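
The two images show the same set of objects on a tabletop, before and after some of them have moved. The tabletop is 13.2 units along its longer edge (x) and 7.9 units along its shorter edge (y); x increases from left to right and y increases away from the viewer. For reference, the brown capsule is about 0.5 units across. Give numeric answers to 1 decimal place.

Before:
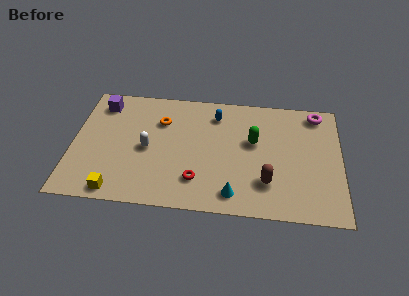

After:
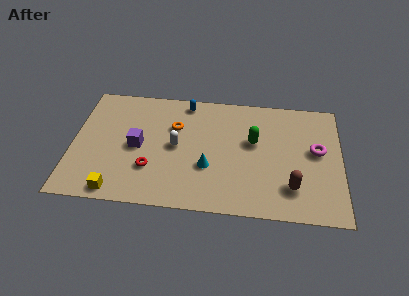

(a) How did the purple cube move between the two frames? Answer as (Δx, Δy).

(1.9, -2.7)

The purple cube was at about (1.3, 6.5) and moved to about (3.2, 3.8).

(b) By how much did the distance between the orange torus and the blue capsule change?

-1.0

Before: roughly 2.8 units apart; after: 1.8. That's 1.0 units closer together.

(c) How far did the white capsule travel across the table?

1.4

The white capsule moved from about (3.7, 3.7) to (5.1, 4.0), a distance of √(1.4² + 0.3²) ≈ 1.4.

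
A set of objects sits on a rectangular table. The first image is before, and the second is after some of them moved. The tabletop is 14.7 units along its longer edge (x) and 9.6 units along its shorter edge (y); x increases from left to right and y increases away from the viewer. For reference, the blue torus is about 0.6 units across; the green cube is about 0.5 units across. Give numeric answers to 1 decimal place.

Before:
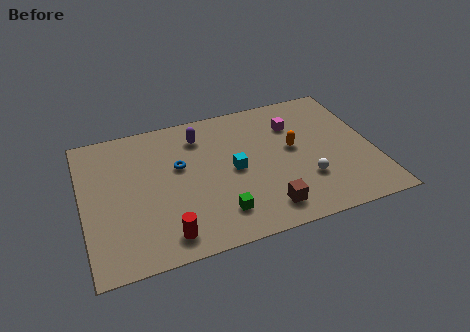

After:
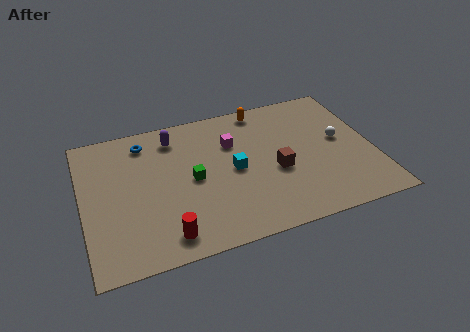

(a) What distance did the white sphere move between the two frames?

3.0

The white sphere moved from about (11.1, 2.9) to (13.1, 5.2), a distance of √(2.0² + 2.3²) ≈ 3.0.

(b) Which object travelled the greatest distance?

the orange capsule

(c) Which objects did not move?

the cyan cube and the red cylinder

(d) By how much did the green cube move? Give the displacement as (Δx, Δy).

(-1.1, 2.7)

The green cube started near (6.6, 2.0) and ended near (5.5, 4.7).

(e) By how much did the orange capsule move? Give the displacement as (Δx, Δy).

(-1.3, 3.3)

From the two frames, the orange capsule sits at roughly (10.7, 5.3) before and (9.4, 8.6) after.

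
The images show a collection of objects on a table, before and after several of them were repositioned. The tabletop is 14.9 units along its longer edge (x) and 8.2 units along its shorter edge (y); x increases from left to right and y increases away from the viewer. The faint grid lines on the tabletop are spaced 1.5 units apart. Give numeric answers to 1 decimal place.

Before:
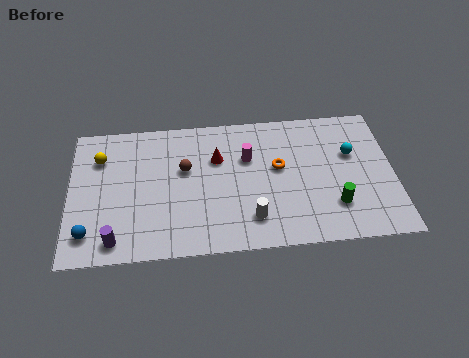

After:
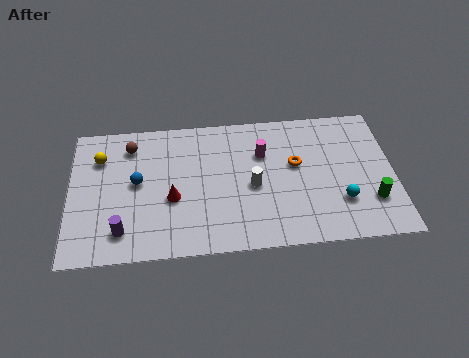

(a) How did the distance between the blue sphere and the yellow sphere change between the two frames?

-2.1

Before: roughly 4.4 units apart; after: 2.3. That's 2.1 units closer together.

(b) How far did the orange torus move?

0.8

The orange torus moved from about (9.6, 4.7) to (10.4, 4.8), a distance of √(0.8² + 0.1²) ≈ 0.8.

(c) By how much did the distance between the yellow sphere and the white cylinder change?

-0.7

They were about 8.1 units apart before and 7.4 after — 0.7 units closer together.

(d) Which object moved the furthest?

the blue sphere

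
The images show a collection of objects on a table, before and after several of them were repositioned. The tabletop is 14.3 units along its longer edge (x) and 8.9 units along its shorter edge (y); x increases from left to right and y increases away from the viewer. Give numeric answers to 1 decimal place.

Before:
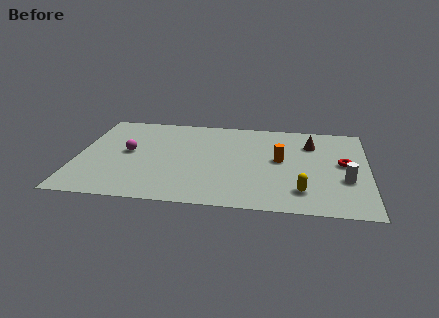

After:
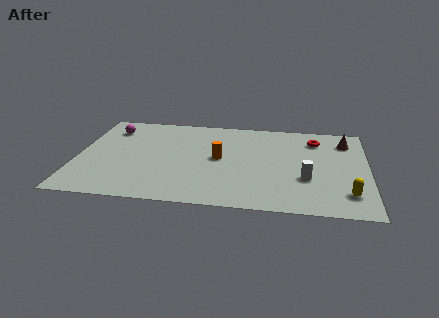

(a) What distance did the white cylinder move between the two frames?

1.9

The white cylinder moved from about (13.2, 3.2) to (11.3, 3.1), a distance of √(1.9² + 0.1²) ≈ 1.9.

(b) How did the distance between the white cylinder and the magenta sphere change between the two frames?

-0.3

They were about 10.8 units apart before and 10.5 after — 0.3 units closer together.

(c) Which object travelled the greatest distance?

the orange cylinder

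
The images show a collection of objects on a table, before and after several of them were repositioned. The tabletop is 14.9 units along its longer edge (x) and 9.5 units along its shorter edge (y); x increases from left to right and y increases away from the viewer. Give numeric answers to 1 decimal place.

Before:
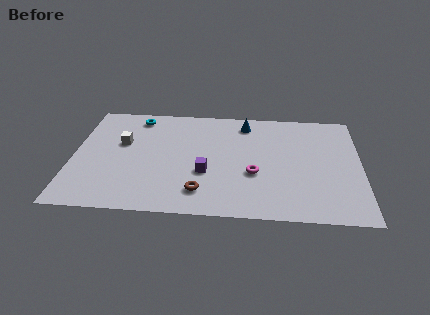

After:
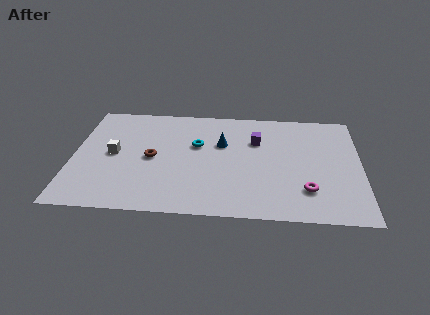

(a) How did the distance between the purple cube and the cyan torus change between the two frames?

-2.8

The distance was about 6.0 in the first image and 3.2 in the second, so they moved 2.8 units closer together.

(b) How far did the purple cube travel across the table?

4.0

The purple cube moved from about (6.9, 3.5) to (9.5, 6.5), a distance of √(2.6² + 3.0²) ≈ 4.0.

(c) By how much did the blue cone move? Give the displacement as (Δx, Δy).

(-1.2, -1.9)

From the two frames, the blue cone sits at roughly (8.9, 8.0) before and (7.7, 6.1) after.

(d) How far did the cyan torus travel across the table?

3.9

The cyan torus moved from about (3.2, 8.2) to (6.4, 5.9), a distance of √(3.2² + 2.3²) ≈ 3.9.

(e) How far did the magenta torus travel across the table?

3.0

The magenta torus was near (9.4, 3.6) before and (12.1, 2.4) after, so it travelled √(2.7² + 1.2²) ≈ 3.0 units.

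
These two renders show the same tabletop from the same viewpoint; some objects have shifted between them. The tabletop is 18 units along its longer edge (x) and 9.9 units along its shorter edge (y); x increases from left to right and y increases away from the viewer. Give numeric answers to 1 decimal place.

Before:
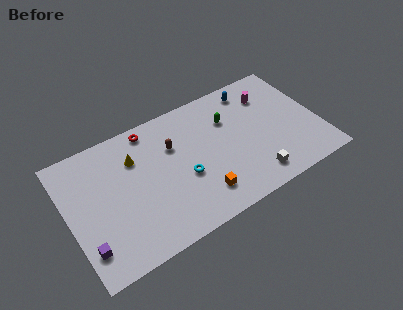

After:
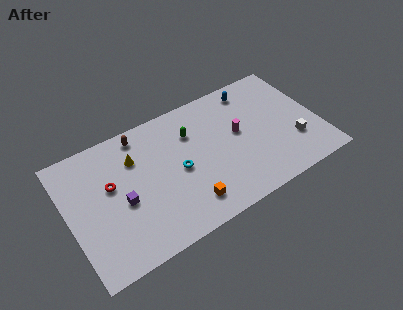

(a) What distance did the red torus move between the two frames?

4.3

From (6.3, 8.8) to (3.1, 5.9), the red torus covered √(3.2² + 2.9²) ≈ 4.3 units.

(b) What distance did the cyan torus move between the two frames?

0.8

The cyan torus moved from about (8.1, 4.0) to (7.8, 4.7), a distance of √(0.3² + 0.7²) ≈ 0.8.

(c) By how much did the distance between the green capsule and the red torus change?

+0.3

Before: roughly 5.8 units apart; after: 6.1. That's 0.3 units further apart.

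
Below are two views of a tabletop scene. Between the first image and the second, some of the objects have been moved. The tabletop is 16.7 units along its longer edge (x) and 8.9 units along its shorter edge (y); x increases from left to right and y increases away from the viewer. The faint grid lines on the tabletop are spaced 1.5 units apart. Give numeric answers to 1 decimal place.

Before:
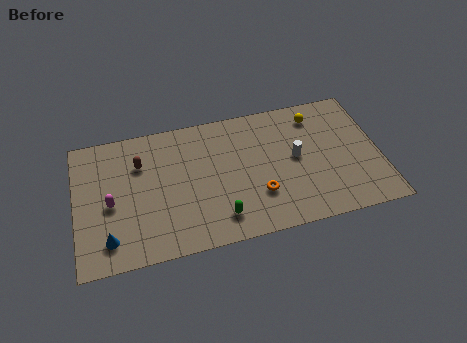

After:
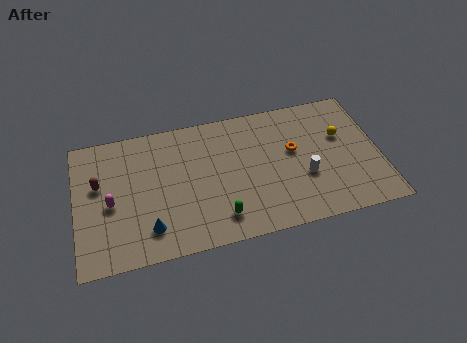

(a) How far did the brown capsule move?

2.5

From (3.6, 6.3) to (1.3, 5.4), the brown capsule covered √(2.3² + 0.9²) ≈ 2.5 units.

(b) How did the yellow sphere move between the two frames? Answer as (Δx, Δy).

(1.3, -1.7)

The yellow sphere started near (13.4, 7.3) and ended near (14.7, 5.6).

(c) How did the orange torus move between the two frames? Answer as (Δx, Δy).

(2.1, 2.5)

The orange torus was at about (9.9, 2.7) and moved to about (12.0, 5.2).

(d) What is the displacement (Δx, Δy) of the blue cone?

(2.2, 0.2)

The blue cone was at about (1.7, 1.7) and moved to about (3.9, 1.9).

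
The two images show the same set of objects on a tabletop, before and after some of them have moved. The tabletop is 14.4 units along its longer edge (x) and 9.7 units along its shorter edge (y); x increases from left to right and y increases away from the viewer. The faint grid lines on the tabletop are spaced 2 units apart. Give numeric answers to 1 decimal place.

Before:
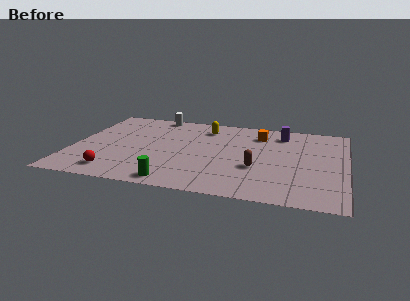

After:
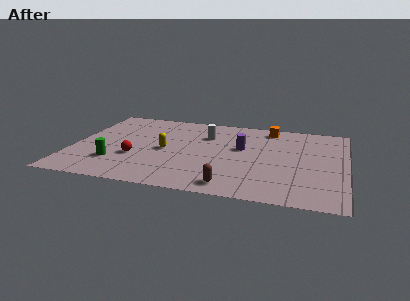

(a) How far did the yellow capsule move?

3.7

The yellow capsule was near (6.8, 7.8) before and (4.9, 4.6) after, so it travelled √(1.9² + 3.2²) ≈ 3.7 units.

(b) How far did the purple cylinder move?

3.0

From (10.9, 7.9) to (8.9, 5.7), the purple cylinder covered √(2.0² + 2.2²) ≈ 3.0 units.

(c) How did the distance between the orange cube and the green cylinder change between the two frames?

+2.1

The distance was about 7.7 in the first image and 9.8 in the second, so they moved 2.1 units further apart.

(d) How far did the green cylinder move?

3.7

From (5.7, 1.0) to (2.4, 2.6), the green cylinder covered √(3.3² + 1.6²) ≈ 3.7 units.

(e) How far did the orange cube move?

1.0

The orange cube was near (9.7, 7.6) before and (10.2, 8.5) after, so it travelled √(0.5² + 0.9²) ≈ 1.0 units.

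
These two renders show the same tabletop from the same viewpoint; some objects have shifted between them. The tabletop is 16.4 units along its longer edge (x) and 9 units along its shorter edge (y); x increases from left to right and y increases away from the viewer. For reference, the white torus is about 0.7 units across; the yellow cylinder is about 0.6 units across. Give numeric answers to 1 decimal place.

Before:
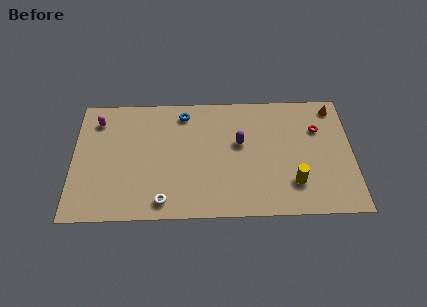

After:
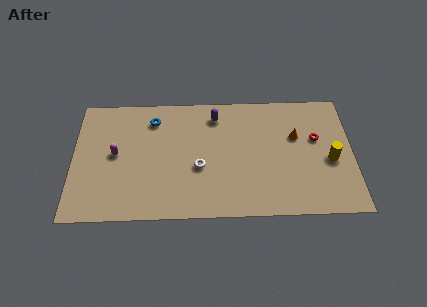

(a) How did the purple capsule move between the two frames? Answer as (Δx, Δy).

(-1.4, 2.1)

The purple capsule started near (9.8, 5.3) and ended near (8.4, 7.4).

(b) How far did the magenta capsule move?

2.7

The magenta capsule was near (1.4, 7.2) before and (2.5, 4.7) after, so it travelled √(1.1² + 2.5²) ≈ 2.7 units.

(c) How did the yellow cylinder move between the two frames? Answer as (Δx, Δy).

(2.2, 1.6)

The yellow cylinder started near (12.9, 2.3) and ended near (15.1, 3.9).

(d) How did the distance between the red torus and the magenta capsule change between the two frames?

-1.2

The distance was about 13.0 in the first image and 11.8 in the second, so they moved 1.2 units closer together.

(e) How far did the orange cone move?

3.1

The orange cone was near (15.4, 7.8) before and (13.1, 5.7) after, so it travelled √(2.3² + 2.1²) ≈ 3.1 units.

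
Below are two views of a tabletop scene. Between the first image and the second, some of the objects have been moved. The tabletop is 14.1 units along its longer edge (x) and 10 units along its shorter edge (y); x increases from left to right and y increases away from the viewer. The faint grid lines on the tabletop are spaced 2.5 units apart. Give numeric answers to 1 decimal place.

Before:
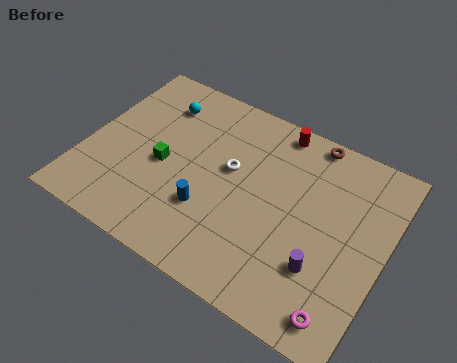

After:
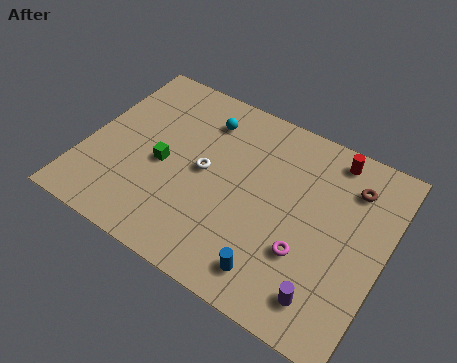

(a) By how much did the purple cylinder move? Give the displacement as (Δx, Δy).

(0.4, -1.3)

The purple cylinder was at about (11.5, 3.0) and moved to about (11.9, 1.7).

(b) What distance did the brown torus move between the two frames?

2.7

From (10.0, 9.2) to (12.2, 7.7), the brown torus covered √(2.2² + 1.5²) ≈ 2.7 units.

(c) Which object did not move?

the green cube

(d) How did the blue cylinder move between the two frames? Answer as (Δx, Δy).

(3.4, -1.6)

The blue cylinder started near (6.1, 3.2) and ended near (9.5, 1.6).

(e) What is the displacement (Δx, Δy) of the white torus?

(-1.1, -0.7)

The white torus was at about (6.7, 5.8) and moved to about (5.6, 5.1).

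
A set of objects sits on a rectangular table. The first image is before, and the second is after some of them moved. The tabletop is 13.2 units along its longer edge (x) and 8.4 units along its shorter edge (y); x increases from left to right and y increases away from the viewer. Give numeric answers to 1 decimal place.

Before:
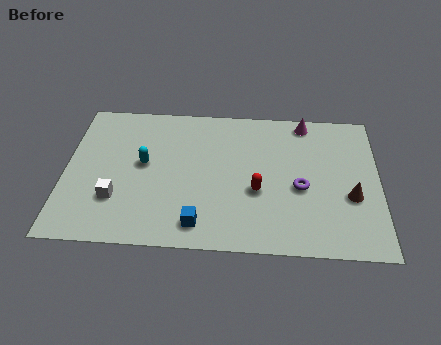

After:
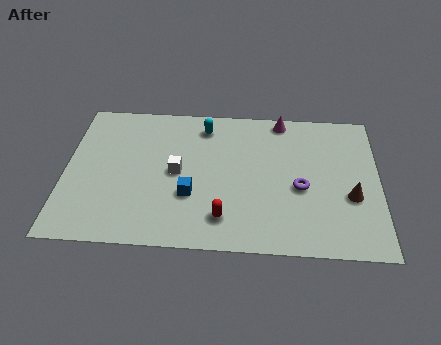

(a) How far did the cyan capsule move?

3.5

The cyan capsule was near (3.3, 4.6) before and (5.8, 7.0) after, so it travelled √(2.5² + 2.4²) ≈ 3.5 units.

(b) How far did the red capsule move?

2.1

The red capsule was near (8.1, 3.3) before and (6.7, 1.7) after, so it travelled √(1.4² + 1.6²) ≈ 2.1 units.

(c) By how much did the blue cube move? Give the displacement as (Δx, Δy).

(-0.4, 1.6)

The blue cube was at about (5.7, 1.3) and moved to about (5.3, 2.9).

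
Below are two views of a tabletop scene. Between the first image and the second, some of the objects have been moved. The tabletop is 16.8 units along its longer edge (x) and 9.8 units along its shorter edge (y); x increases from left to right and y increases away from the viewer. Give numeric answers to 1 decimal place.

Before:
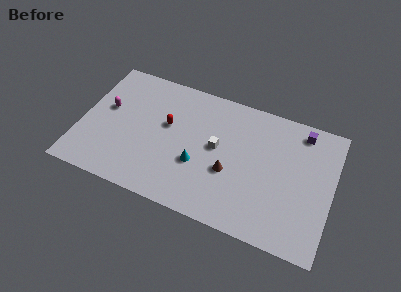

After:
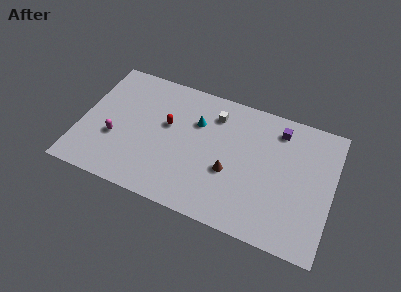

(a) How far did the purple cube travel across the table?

1.6

The purple cube moved from about (14.5, 8.5) to (13.0, 8.1), a distance of √(1.5² + 0.4²) ≈ 1.6.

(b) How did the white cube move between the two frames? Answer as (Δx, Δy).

(-0.4, 2.4)

The white cube was at about (9.1, 5.3) and moved to about (8.7, 7.7).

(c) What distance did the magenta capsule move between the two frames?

2.2

From (1.6, 5.7) to (2.4, 3.6), the magenta capsule covered √(0.8² + 2.1²) ≈ 2.2 units.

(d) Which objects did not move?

the red capsule and the brown cone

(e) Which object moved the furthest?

the cyan cone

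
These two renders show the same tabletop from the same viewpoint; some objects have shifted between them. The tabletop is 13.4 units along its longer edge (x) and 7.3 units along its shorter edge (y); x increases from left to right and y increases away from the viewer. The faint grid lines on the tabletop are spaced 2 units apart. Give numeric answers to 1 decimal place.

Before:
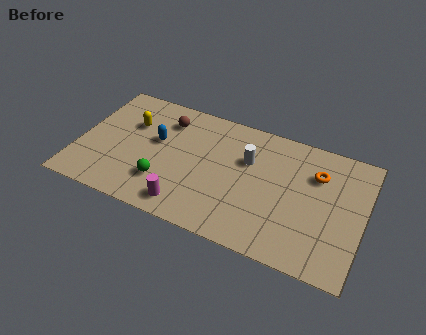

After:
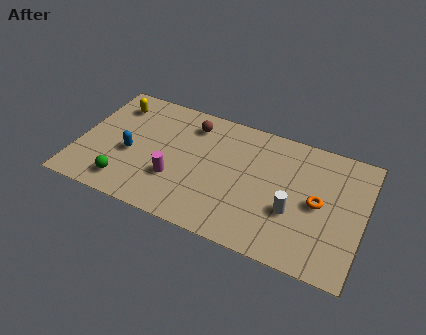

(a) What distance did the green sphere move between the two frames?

1.8

The green sphere was near (4.2, 2.0) before and (2.5, 1.3) after, so it travelled √(1.7² + 0.7²) ≈ 1.8 units.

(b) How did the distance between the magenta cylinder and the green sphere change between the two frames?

+1.0

They were about 1.5 units apart before and 2.5 after — 1.0 units further apart.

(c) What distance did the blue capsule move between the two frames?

1.6

The blue capsule moved from about (3.6, 4.3) to (2.5, 3.1), a distance of √(1.1² + 1.2²) ≈ 1.6.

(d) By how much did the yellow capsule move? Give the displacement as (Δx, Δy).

(-0.9, 0.9)

The yellow capsule was at about (2.3, 4.9) and moved to about (1.4, 5.8).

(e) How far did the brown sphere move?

1.2

The brown sphere moved from about (3.9, 5.7) to (5.1, 5.9), a distance of √(1.2² + 0.2²) ≈ 1.2.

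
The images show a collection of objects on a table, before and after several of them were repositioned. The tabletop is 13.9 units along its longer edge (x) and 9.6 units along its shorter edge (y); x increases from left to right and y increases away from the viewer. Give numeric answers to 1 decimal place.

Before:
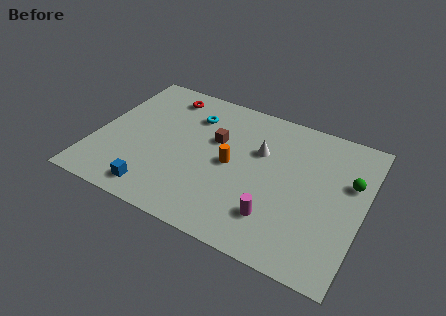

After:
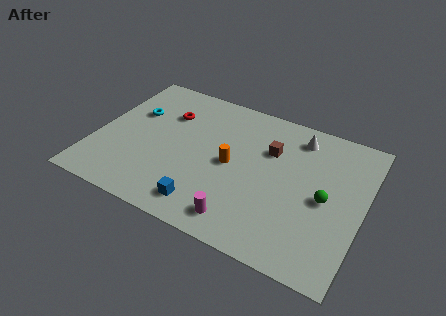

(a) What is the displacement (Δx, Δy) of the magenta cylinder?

(-1.6, -0.9)

The magenta cylinder was at about (9.7, 2.3) and moved to about (8.1, 1.4).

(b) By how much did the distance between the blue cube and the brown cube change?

+0.4

Before: roughly 5.3 units apart; after: 5.7. That's 0.4 units further apart.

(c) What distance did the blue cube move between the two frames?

2.6

The blue cube was near (3.6, 1.3) before and (6.2, 1.5) after, so it travelled √(2.6² + 0.2²) ≈ 2.6 units.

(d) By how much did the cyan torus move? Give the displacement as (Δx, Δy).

(-3.0, -1.0)

The cyan torus was at about (4.7, 7.2) and moved to about (1.7, 6.2).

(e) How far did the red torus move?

1.3

From (3.1, 8.1) to (3.4, 6.8), the red torus covered √(0.3² + 1.3²) ≈ 1.3 units.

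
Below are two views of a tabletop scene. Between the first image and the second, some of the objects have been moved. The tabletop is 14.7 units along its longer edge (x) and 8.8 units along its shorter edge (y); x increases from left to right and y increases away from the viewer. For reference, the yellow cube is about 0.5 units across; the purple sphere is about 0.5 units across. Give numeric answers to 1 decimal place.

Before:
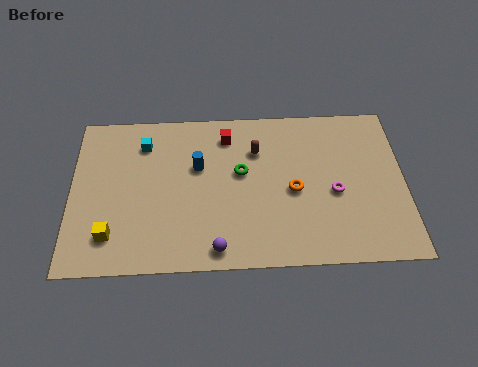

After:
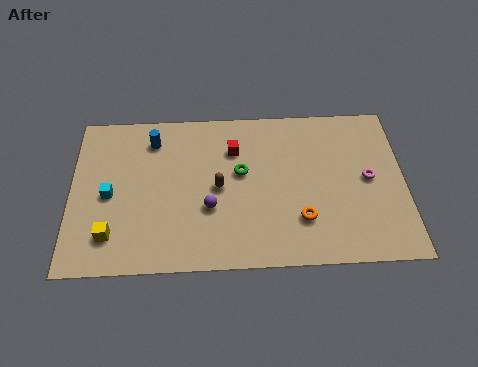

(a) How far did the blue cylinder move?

2.6

The blue cylinder was near (5.6, 5.5) before and (3.6, 7.1) after, so it travelled √(2.0² + 1.6²) ≈ 2.6 units.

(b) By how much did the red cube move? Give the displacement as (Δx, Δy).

(0.3, -0.8)

The red cube started near (6.9, 7.2) and ended near (7.2, 6.4).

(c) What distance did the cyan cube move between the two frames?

3.2

From (3.2, 6.9) to (1.7, 4.1), the cyan cube covered √(1.5² + 2.8²) ≈ 3.2 units.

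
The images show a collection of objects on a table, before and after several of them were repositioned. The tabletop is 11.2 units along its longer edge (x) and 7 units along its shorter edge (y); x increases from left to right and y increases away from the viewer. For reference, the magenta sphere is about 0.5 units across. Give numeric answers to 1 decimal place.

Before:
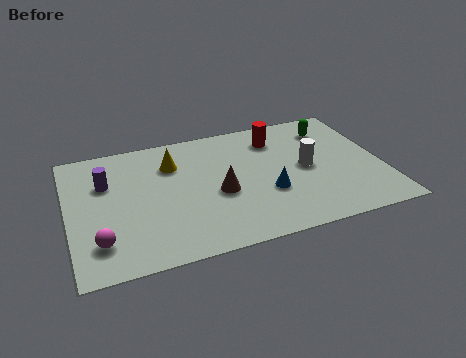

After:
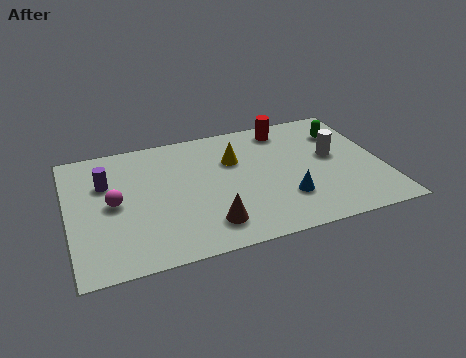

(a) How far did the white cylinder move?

1.1

The white cylinder was near (8.5, 3.5) before and (9.5, 3.9) after, so it travelled √(1.0² + 0.4²) ≈ 1.1 units.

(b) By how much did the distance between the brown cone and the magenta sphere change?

-0.7

Before: roughly 4.5 units apart; after: 3.8. That's 0.7 units closer together.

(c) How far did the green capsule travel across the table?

0.5

The green capsule moved from about (9.6, 5.5) to (10.0, 5.2), a distance of √(0.4² + 0.3²) ≈ 0.5.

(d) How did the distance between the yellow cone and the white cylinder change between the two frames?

-1.4

They were about 5.0 units apart before and 3.6 after — 1.4 units closer together.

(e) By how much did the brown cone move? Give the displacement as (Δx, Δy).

(-0.5, -1.6)

The brown cone started near (5.3, 3.0) and ended near (4.8, 1.4).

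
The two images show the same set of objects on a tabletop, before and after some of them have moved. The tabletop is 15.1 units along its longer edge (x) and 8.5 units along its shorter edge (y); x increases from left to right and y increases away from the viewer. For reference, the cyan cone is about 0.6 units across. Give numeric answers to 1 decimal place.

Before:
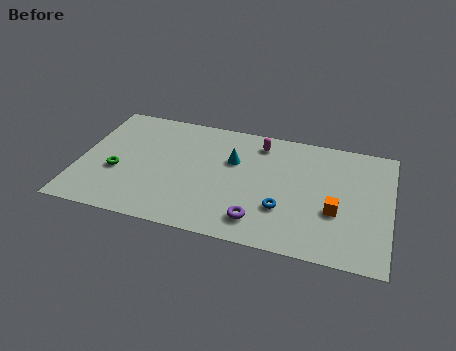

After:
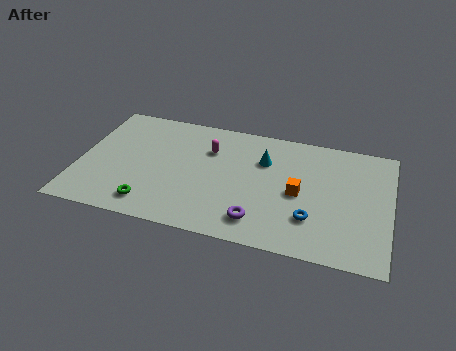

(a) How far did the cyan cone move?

1.6

From (7.4, 5.5) to (8.9, 5.9), the cyan cone covered √(1.5² + 0.4²) ≈ 1.6 units.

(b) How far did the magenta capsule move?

2.6

The magenta capsule moved from about (8.6, 7.1) to (6.2, 6.0), a distance of √(2.4² + 1.1²) ≈ 2.6.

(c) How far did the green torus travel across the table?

2.6

The green torus moved from about (1.9, 3.3) to (3.7, 1.4), a distance of √(1.8² + 1.9²) ≈ 2.6.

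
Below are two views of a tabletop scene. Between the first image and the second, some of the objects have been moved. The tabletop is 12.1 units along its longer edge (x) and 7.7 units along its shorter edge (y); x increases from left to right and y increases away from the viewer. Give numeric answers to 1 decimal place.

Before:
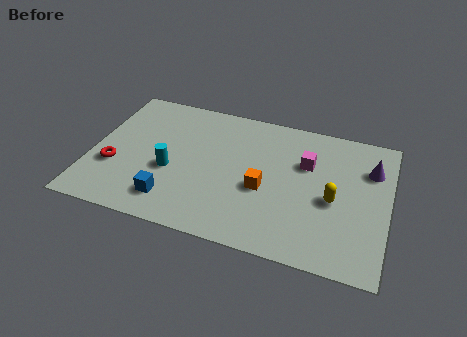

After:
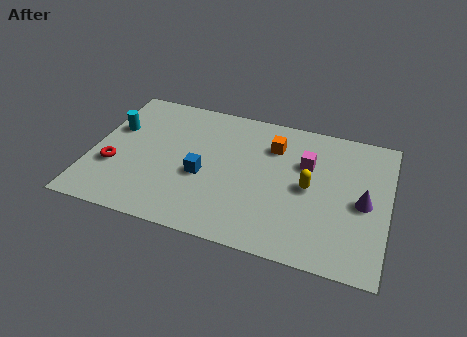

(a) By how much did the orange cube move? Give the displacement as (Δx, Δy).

(0.2, 2.5)

The orange cube started near (7.1, 3.2) and ended near (7.3, 5.7).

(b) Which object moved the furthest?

the cyan cylinder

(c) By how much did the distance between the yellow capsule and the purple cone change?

-0.3

Before: roughly 2.5 units apart; after: 2.2. That's 0.3 units closer together.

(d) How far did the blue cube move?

2.0

From (3.5, 1.5) to (4.6, 3.2), the blue cube covered √(1.1² + 1.7²) ≈ 2.0 units.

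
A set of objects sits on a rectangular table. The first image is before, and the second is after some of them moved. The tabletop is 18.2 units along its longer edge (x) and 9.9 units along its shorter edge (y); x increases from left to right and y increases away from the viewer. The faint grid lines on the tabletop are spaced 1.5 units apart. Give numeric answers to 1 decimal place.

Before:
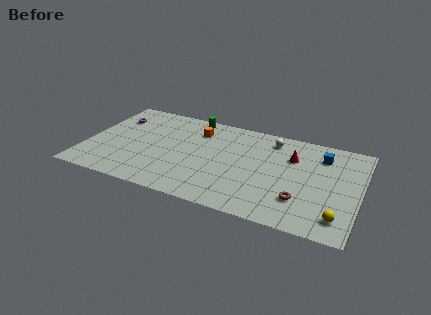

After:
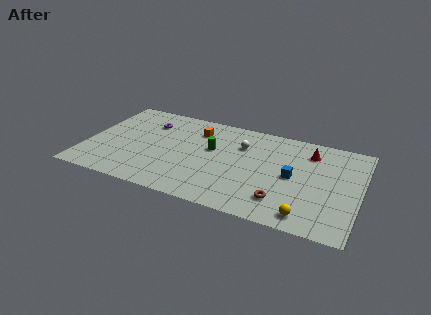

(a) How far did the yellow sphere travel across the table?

2.1

The yellow sphere moved from about (17.0, 1.8) to (15.0, 1.3), a distance of √(2.0² + 0.5²) ≈ 2.1.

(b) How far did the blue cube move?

3.3

The blue cube moved from about (15.5, 7.7) to (13.8, 4.9), a distance of √(1.7² + 2.8²) ≈ 3.3.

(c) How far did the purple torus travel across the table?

2.3

The purple torus moved from about (1.5, 7.3) to (3.8, 7.4), a distance of √(2.3² + 0.1²) ≈ 2.3.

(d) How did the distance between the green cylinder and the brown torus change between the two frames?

-3.9

Before: roughly 10.1 units apart; after: 6.2. That's 3.9 units closer together.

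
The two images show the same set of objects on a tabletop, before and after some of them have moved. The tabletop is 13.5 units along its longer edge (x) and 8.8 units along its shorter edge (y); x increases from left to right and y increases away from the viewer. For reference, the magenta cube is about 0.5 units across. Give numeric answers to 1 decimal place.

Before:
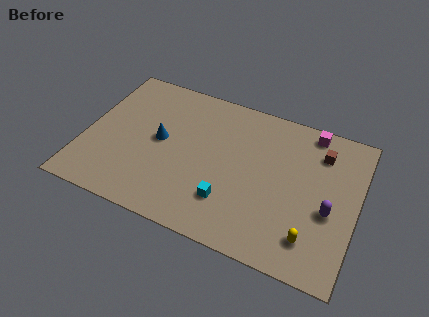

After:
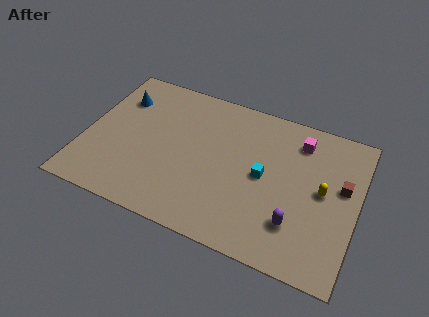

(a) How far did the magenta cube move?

0.9

The magenta cube moved from about (10.9, 7.9) to (10.4, 7.1), a distance of √(0.5² + 0.8²) ≈ 0.9.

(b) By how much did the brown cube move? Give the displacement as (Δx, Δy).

(1.2, -1.6)

The brown cube was at about (11.5, 6.8) and moved to about (12.7, 5.2).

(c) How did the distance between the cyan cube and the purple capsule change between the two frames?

-2.2

They were about 5.0 units apart before and 2.8 after — 2.2 units closer together.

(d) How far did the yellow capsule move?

2.8

The yellow capsule was near (11.5, 1.8) before and (11.8, 4.6) after, so it travelled √(0.3² + 2.8²) ≈ 2.8 units.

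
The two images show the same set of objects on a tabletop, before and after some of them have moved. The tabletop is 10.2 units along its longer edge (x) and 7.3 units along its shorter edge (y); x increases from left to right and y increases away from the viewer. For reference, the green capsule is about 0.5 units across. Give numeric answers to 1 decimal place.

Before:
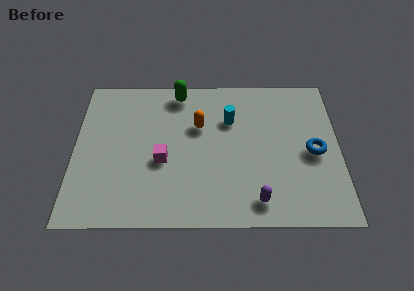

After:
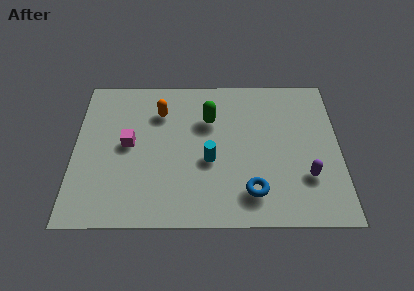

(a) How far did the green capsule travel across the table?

1.8

From (4.0, 6.4) to (5.2, 5.0), the green capsule covered √(1.2² + 1.4²) ≈ 1.8 units.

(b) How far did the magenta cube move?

1.5

From (3.4, 3.0) to (2.1, 3.8), the magenta cube covered √(1.3² + 0.8²) ≈ 1.5 units.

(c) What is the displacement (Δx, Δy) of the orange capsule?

(-1.5, 0.7)

The orange capsule started near (4.8, 4.7) and ended near (3.3, 5.4).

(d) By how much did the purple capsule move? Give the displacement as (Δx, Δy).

(1.9, 1.1)

The purple capsule was at about (7.0, 1.1) and moved to about (8.9, 2.2).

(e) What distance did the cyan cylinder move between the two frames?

2.2

The cyan cylinder was near (6.0, 5.0) before and (5.2, 3.0) after, so it travelled √(0.8² + 2.0²) ≈ 2.2 units.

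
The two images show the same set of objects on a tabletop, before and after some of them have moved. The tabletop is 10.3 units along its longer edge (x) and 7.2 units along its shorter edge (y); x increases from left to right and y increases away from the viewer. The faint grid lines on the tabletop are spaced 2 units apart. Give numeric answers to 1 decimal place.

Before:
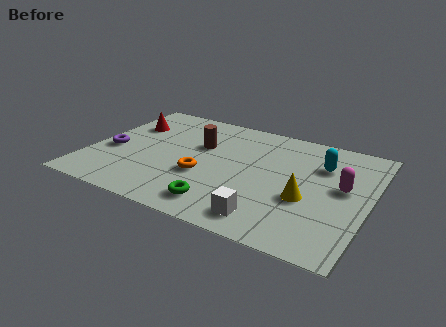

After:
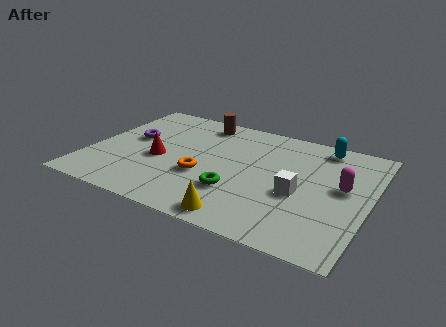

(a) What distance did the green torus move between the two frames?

1.1

From (5.2, 1.2) to (5.6, 2.2), the green torus covered √(0.4² + 1.0²) ≈ 1.1 units.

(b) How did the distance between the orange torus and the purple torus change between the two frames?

-0.3

The distance was about 3.5 in the first image and 3.2 in the second, so they moved 0.3 units closer together.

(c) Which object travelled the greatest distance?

the yellow cone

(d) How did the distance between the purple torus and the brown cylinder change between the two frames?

-0.4

The distance was about 3.5 in the first image and 3.1 in the second, so they moved 0.4 units closer together.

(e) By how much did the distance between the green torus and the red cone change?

-2.5

They were about 5.6 units apart before and 3.1 after — 2.5 units closer together.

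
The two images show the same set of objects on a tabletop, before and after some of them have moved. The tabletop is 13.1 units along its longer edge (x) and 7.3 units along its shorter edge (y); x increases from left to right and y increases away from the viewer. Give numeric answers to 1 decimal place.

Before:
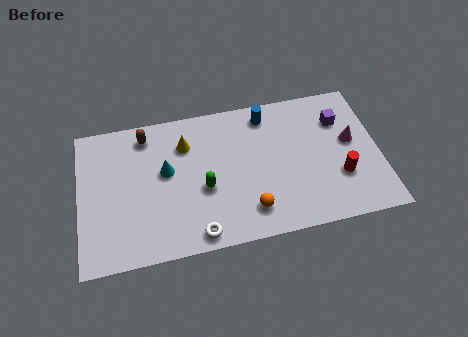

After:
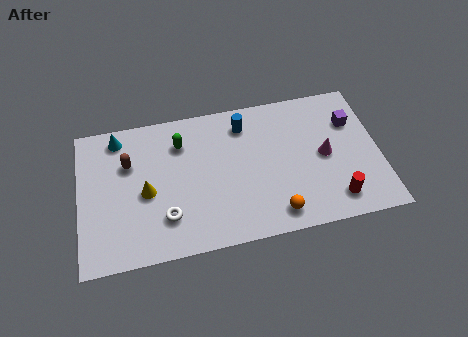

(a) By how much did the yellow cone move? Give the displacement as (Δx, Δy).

(-1.8, -2.1)

From the two frames, the yellow cone sits at roughly (4.7, 5.4) before and (2.9, 3.3) after.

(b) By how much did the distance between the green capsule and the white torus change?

+1.5

Before: roughly 2.2 units apart; after: 3.7. That's 1.5 units further apart.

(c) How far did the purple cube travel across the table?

0.5

The purple cube was near (11.5, 5.3) before and (12.0, 5.1) after, so it travelled √(0.5² + 0.2²) ≈ 0.5 units.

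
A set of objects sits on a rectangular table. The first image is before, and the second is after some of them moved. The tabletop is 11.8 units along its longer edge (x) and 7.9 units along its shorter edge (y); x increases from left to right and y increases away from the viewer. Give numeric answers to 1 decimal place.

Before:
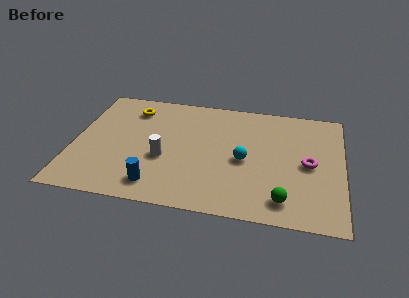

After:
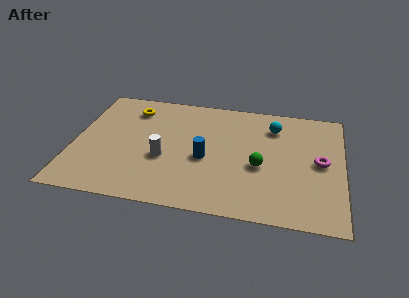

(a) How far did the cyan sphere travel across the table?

2.8

The cyan sphere was near (7.5, 3.6) before and (8.7, 6.1) after, so it travelled √(1.2² + 2.5²) ≈ 2.8 units.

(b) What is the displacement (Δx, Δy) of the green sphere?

(-1.1, 2.0)

From the two frames, the green sphere sits at roughly (9.3, 1.3) before and (8.2, 3.3) after.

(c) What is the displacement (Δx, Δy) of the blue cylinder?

(2.0, 2.1)

The blue cylinder started near (3.8, 1.3) and ended near (5.8, 3.4).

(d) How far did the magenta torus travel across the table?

0.5

The magenta torus was near (10.3, 3.8) before and (10.8, 4.0) after, so it travelled √(0.5² + 0.2²) ≈ 0.5 units.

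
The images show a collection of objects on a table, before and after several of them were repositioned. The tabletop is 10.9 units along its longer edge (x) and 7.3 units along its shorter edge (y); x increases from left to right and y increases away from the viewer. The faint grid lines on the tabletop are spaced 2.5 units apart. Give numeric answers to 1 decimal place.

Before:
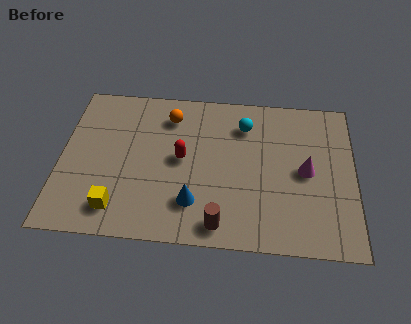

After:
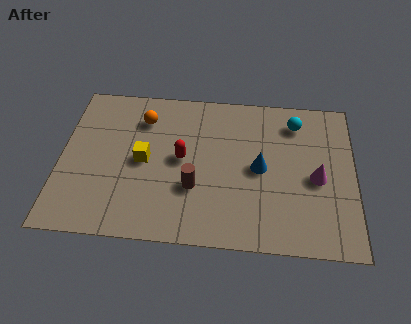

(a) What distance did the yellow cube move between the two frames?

2.5

From (2.2, 1.3) to (3.1, 3.6), the yellow cube covered √(0.9² + 2.3²) ≈ 2.5 units.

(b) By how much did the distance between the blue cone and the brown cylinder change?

+1.3

Before: roughly 1.3 units apart; after: 2.6. That's 1.3 units further apart.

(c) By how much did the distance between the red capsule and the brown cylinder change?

-1.9

Before: roughly 3.3 units apart; after: 1.4. That's 1.9 units closer together.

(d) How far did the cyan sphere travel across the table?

1.9

From (6.8, 5.6) to (8.7, 5.9), the cyan sphere covered √(1.9² + 0.3²) ≈ 1.9 units.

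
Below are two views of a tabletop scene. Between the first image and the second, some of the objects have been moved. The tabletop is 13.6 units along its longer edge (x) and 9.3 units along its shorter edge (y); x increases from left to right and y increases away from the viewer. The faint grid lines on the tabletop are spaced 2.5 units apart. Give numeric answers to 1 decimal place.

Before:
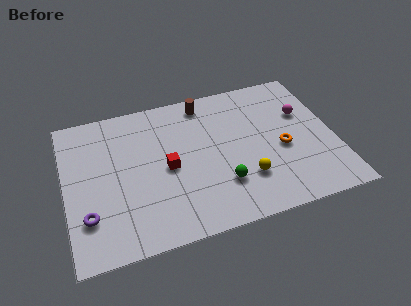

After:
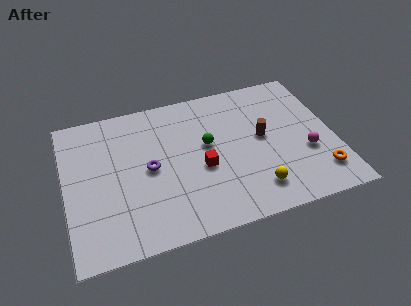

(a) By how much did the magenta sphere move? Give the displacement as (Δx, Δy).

(-0.1, -2.6)

The magenta sphere started near (12.2, 6.0) and ended near (12.1, 3.4).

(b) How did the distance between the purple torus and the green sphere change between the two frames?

-3.6

They were about 6.7 units apart before and 3.1 after — 3.6 units closer together.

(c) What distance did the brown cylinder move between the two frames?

4.1

From (7.3, 8.1) to (10.0, 5.0), the brown cylinder covered √(2.7² + 3.1²) ≈ 4.1 units.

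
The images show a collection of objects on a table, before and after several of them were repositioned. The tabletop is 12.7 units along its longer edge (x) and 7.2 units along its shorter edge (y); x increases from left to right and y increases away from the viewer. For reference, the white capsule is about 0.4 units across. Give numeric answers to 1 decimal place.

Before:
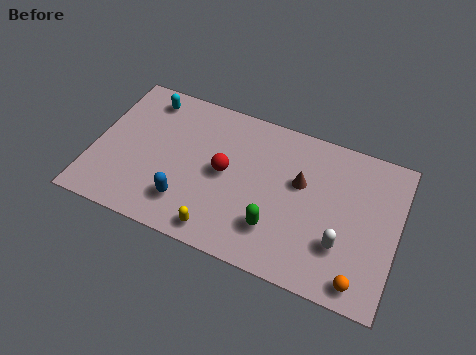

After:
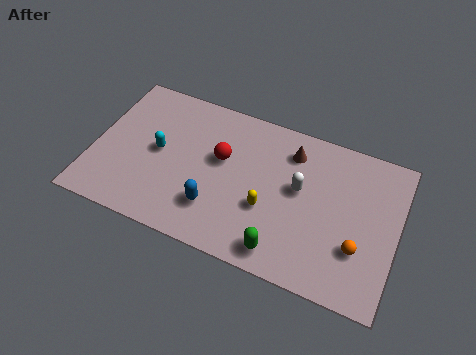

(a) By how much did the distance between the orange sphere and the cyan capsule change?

-2.2

Before: roughly 10.8 units apart; after: 8.6. That's 2.2 units closer together.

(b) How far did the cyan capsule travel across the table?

2.5

The cyan capsule moved from about (1.9, 6.1) to (2.7, 3.7), a distance of √(0.8² + 2.4²) ≈ 2.5.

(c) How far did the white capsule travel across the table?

2.7

The white capsule was near (10.5, 2.2) before and (8.6, 4.1) after, so it travelled √(1.9² + 1.9²) ≈ 2.7 units.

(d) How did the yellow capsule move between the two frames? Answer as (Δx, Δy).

(1.8, 1.8)

The yellow capsule started near (5.6, 0.9) and ended near (7.4, 2.7).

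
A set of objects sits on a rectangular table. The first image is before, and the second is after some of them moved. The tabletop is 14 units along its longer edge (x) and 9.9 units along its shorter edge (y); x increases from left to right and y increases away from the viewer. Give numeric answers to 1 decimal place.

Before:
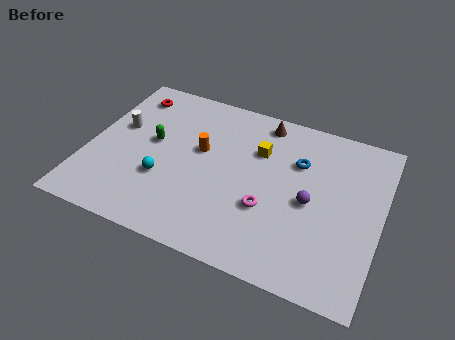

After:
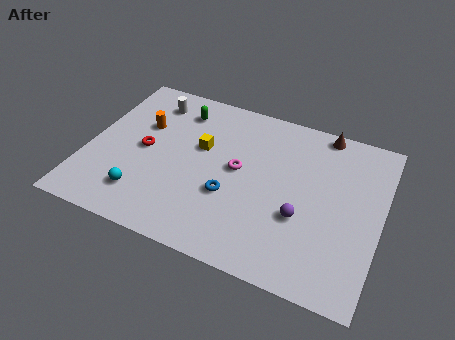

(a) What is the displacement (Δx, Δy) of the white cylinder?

(1.3, 2.2)

The white cylinder started near (1.3, 5.9) and ended near (2.6, 8.1).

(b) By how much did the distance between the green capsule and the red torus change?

+0.3

They were about 3.1 units apart before and 3.4 after — 0.3 units further apart.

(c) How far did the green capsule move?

2.7

From (3.0, 5.5) to (4.0, 8.0), the green capsule covered √(1.0² + 2.5²) ≈ 2.7 units.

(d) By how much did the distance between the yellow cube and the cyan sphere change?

-0.9

Before: roughly 5.4 units apart; after: 4.5. That's 0.9 units closer together.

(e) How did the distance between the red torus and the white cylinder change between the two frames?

+0.9

The distance was about 2.3 in the first image and 3.2 in the second, so they moved 0.9 units further apart.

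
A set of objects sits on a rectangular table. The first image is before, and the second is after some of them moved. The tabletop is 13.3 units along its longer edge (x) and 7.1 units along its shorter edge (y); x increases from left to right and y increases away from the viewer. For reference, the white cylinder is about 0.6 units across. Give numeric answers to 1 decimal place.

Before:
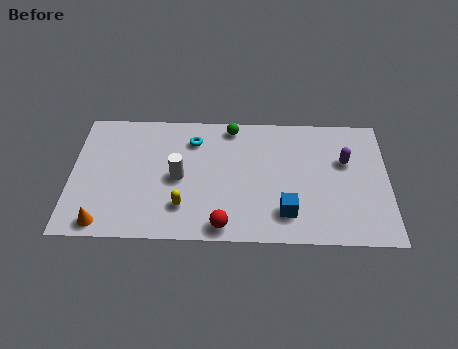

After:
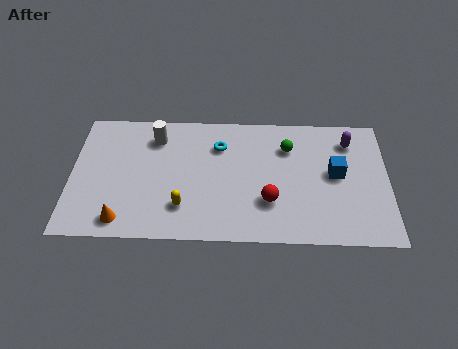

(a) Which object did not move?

the yellow capsule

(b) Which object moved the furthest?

the blue cube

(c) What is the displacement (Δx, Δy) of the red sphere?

(1.9, 1.4)

The red sphere was at about (6.4, 0.8) and moved to about (8.3, 2.2).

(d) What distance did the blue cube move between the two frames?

3.0

The blue cube was near (9.0, 1.6) before and (11.1, 3.8) after, so it travelled √(2.1² + 2.2²) ≈ 3.0 units.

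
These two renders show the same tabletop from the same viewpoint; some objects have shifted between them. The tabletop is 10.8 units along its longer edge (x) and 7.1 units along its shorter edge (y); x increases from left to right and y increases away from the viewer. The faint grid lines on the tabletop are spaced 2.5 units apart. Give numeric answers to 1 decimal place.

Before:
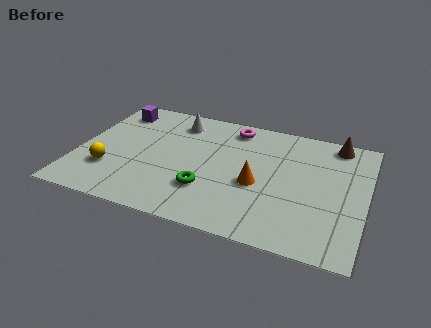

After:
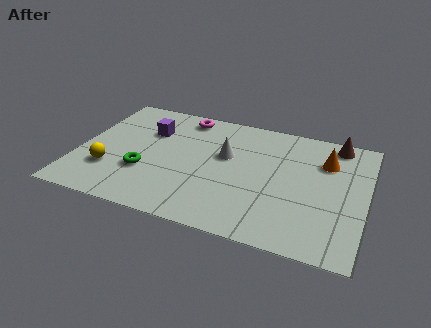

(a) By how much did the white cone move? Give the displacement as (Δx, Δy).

(2.0, -1.5)

From the two frames, the white cone sits at roughly (3.5, 5.8) before and (5.5, 4.3) after.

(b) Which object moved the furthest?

the orange cone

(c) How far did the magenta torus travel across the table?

1.9

From (5.6, 6.1) to (3.7, 6.2), the magenta torus covered √(1.9² + 0.1²) ≈ 1.9 units.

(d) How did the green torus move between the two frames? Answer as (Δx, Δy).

(-2.4, 0.3)

The green torus started near (5.0, 2.1) and ended near (2.6, 2.4).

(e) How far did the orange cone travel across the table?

3.2

The orange cone was near (6.8, 3.0) before and (9.2, 5.1) after, so it travelled √(2.4² + 2.1²) ≈ 3.2 units.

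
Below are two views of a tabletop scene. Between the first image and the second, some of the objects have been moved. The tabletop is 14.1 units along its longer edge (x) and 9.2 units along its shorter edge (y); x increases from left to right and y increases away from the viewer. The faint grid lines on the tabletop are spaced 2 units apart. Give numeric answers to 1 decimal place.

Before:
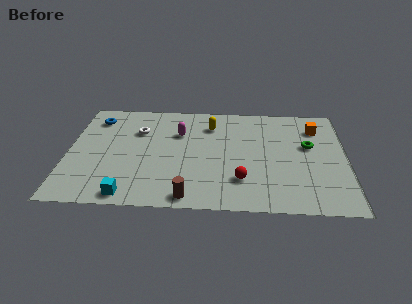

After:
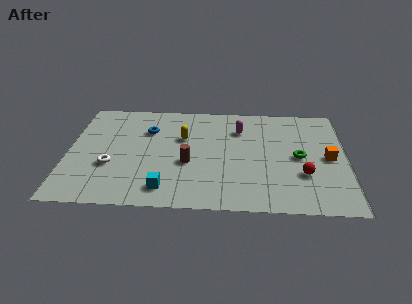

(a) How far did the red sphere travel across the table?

3.2

The red sphere moved from about (8.8, 2.4) to (11.9, 3.0), a distance of √(3.1² + 0.6²) ≈ 3.2.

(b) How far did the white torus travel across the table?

3.4

The white torus was near (3.5, 6.4) before and (2.2, 3.3) after, so it travelled √(1.3² + 3.1²) ≈ 3.4 units.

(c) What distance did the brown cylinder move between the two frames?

2.8

The brown cylinder was near (6.2, 0.9) before and (6.1, 3.7) after, so it travelled √(0.1² + 2.8²) ≈ 2.8 units.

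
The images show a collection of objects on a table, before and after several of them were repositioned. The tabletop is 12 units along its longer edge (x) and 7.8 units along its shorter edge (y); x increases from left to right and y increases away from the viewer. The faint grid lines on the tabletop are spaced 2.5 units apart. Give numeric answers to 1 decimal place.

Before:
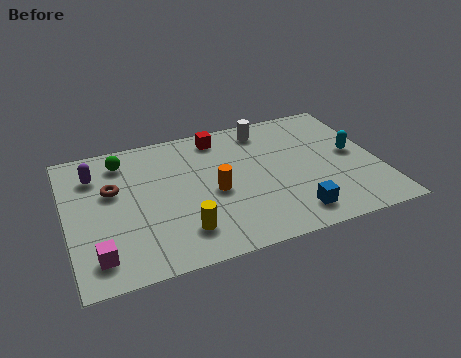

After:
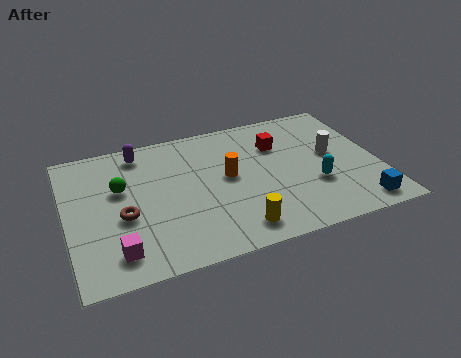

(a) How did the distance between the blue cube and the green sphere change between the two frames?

+1.6

They were about 8.0 units apart before and 9.6 after — 1.6 units further apart.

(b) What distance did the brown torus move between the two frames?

1.6

The brown torus was near (1.8, 4.8) before and (2.1, 3.2) after, so it travelled √(0.3² + 1.6²) ≈ 1.6 units.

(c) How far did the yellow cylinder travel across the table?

2.1

The yellow cylinder was near (4.2, 1.7) before and (6.2, 1.2) after, so it travelled √(2.0² + 0.5²) ≈ 2.1 units.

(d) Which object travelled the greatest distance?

the white cylinder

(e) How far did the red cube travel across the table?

2.5

From (6.1, 6.7) to (8.3, 5.5), the red cube covered √(2.2² + 1.2²) ≈ 2.5 units.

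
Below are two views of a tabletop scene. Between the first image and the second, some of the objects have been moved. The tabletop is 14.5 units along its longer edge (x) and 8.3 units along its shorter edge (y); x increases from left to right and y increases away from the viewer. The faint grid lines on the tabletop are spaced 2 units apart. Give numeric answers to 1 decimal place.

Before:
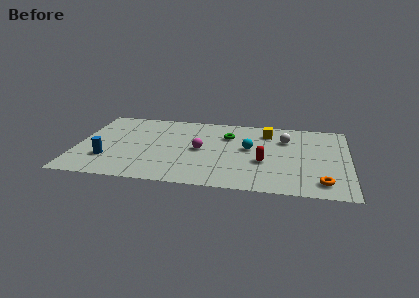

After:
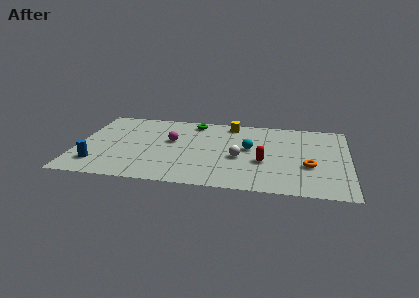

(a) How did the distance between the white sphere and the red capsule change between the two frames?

-1.6

Before: roughly 2.9 units apart; after: 1.3. That's 1.6 units closer together.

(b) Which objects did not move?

the cyan sphere and the red capsule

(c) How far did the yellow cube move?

2.1

The yellow cube was near (10.1, 6.6) before and (8.1, 7.3) after, so it travelled √(2.0² + 0.7²) ≈ 2.1 units.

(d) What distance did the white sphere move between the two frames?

3.4

From (11.1, 5.9) to (8.7, 3.5), the white sphere covered √(2.4² + 2.4²) ≈ 3.4 units.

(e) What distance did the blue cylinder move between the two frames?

0.8

The blue cylinder moved from about (1.7, 2.4) to (1.2, 1.8), a distance of √(0.5² + 0.6²) ≈ 0.8.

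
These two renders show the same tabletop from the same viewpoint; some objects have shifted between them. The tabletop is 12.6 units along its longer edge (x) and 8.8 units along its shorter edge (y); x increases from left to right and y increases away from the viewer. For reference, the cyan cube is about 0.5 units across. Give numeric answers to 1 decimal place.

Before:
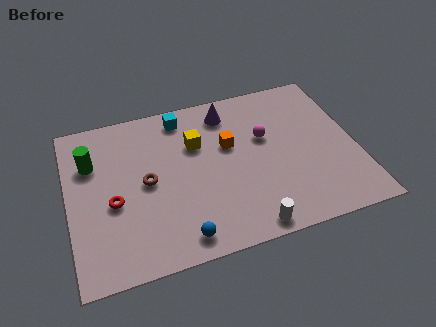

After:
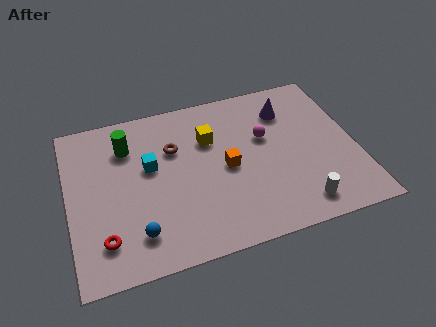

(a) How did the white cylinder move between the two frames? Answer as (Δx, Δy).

(2.3, 0.5)

The white cylinder was at about (7.5, 0.8) and moved to about (9.8, 1.3).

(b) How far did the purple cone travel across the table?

2.7

From (7.2, 7.3) to (9.8, 6.7), the purple cone covered √(2.6² + 0.6²) ≈ 2.7 units.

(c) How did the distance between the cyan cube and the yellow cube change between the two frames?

+1.0

They were about 1.8 units apart before and 2.8 after — 1.0 units further apart.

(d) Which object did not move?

the magenta sphere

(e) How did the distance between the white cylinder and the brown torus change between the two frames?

+1.4

Before: roughly 5.5 units apart; after: 6.9. That's 1.4 units further apart.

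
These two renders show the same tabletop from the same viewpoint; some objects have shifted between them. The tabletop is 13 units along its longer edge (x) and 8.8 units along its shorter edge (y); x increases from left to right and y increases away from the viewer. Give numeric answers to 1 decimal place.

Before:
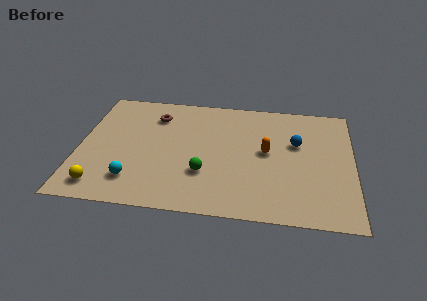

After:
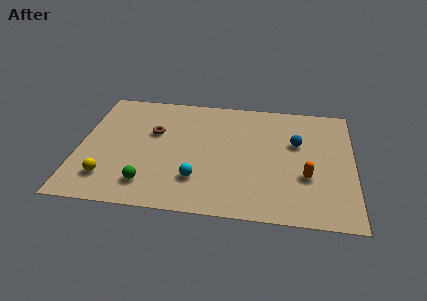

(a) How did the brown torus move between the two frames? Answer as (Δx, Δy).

(0.0, -1.3)

From the two frames, the brown torus sits at roughly (3.5, 6.8) before and (3.5, 5.5) after.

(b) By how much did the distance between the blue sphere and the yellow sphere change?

-0.5

They were about 10.0 units apart before and 9.5 after — 0.5 units closer together.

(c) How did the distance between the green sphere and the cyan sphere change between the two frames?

-1.0

They were about 3.4 units apart before and 2.4 after — 1.0 units closer together.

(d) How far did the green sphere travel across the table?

2.8

From (6.0, 2.8) to (3.4, 1.7), the green sphere covered √(2.6² + 1.1²) ≈ 2.8 units.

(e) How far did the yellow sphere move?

0.7

The yellow sphere was near (1.2, 1.3) before and (1.5, 1.9) after, so it travelled √(0.3² + 0.6²) ≈ 0.7 units.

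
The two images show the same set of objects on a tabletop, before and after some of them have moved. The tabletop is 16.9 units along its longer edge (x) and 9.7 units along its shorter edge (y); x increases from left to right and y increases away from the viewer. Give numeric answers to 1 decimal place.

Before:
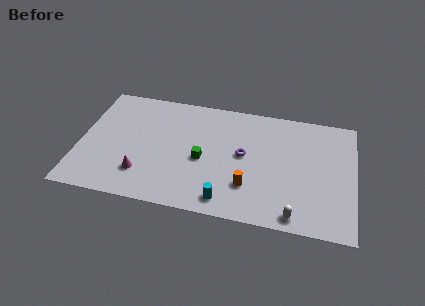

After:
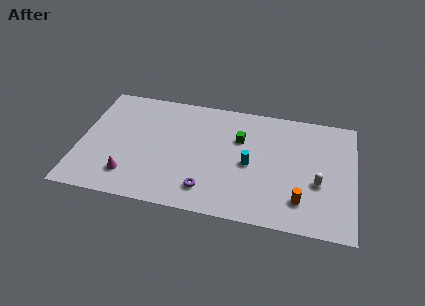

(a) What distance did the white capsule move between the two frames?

3.1

The white capsule moved from about (13.4, 1.0) to (14.7, 3.8), a distance of √(1.3² + 2.8²) ≈ 3.1.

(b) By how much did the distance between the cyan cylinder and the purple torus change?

-0.4

Before: roughly 4.0 units apart; after: 3.6. That's 0.4 units closer together.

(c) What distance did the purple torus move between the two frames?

3.9

From (10.1, 5.2) to (8.0, 1.9), the purple torus covered √(2.1² + 3.3²) ≈ 3.9 units.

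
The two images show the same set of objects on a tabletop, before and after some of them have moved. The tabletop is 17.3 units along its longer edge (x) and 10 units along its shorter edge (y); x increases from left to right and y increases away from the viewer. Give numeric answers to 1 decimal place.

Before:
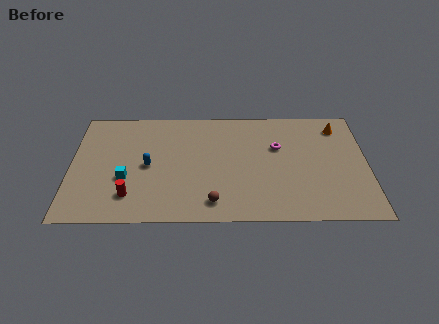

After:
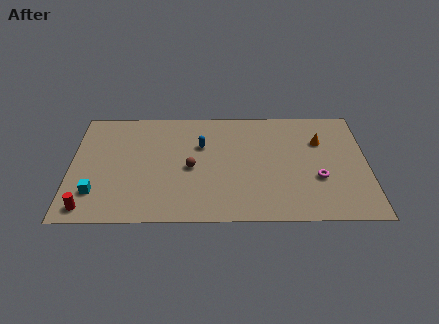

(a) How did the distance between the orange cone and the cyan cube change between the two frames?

+0.5

Before: roughly 13.3 units apart; after: 13.8. That's 0.5 units further apart.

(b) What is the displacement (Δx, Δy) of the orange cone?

(-1.1, -1.3)

The orange cone started near (15.7, 8.2) and ended near (14.6, 6.9).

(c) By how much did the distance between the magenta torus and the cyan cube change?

+3.6

Before: roughly 9.3 units apart; after: 12.9. That's 3.6 units further apart.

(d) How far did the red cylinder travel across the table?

2.6

The red cylinder was near (3.5, 2.2) before and (1.1, 1.2) after, so it travelled √(2.4² + 1.0²) ≈ 2.6 units.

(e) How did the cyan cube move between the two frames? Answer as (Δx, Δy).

(-1.7, -1.2)

The cyan cube was at about (3.2, 3.7) and moved to about (1.5, 2.5).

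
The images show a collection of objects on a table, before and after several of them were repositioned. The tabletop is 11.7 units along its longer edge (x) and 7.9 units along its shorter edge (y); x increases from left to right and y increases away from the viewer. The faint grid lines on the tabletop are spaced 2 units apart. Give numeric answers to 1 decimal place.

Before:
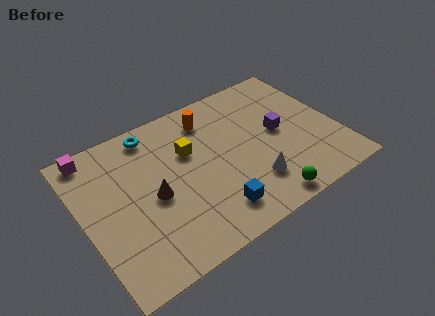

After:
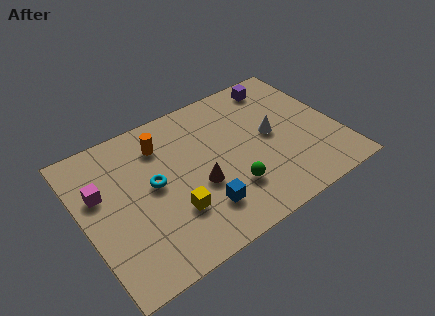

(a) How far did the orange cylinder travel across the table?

2.3

From (6.2, 6.4) to (3.9, 6.1), the orange cylinder covered √(2.3² + 0.3²) ≈ 2.3 units.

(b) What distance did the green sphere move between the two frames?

1.9

The green sphere moved from about (7.7, 0.8) to (6.4, 2.2), a distance of √(1.3² + 1.4²) ≈ 1.9.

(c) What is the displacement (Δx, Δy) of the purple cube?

(0.5, 2.7)

The purple cube was at about (9.1, 4.1) and moved to about (9.6, 6.8).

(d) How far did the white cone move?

2.5

From (7.4, 2.0) to (8.7, 4.1), the white cone covered √(1.3² + 2.1²) ≈ 2.5 units.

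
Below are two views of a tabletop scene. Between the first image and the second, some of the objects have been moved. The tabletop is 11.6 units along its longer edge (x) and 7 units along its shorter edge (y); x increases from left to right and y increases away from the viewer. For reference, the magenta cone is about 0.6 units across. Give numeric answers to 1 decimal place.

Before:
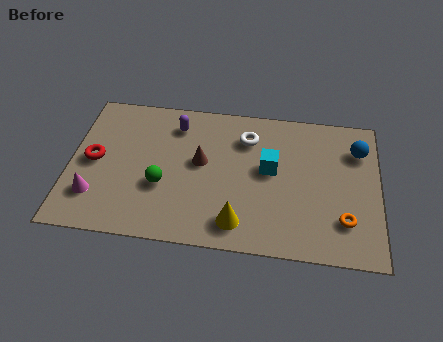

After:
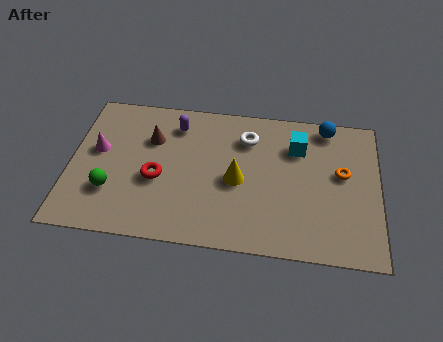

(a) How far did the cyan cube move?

1.6

The cyan cube moved from about (7.5, 3.9) to (8.5, 5.1), a distance of √(1.0² + 1.2²) ≈ 1.6.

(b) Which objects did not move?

the purple capsule and the white torus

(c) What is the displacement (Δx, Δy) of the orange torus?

(-0.1, 2.2)

From the two frames, the orange torus sits at roughly (10.3, 1.8) before and (10.2, 4.0) after.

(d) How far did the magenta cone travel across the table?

2.2

The magenta cone was near (1.0, 1.8) before and (1.0, 4.0) after, so it travelled √(0.0² + 2.2²) ≈ 2.2 units.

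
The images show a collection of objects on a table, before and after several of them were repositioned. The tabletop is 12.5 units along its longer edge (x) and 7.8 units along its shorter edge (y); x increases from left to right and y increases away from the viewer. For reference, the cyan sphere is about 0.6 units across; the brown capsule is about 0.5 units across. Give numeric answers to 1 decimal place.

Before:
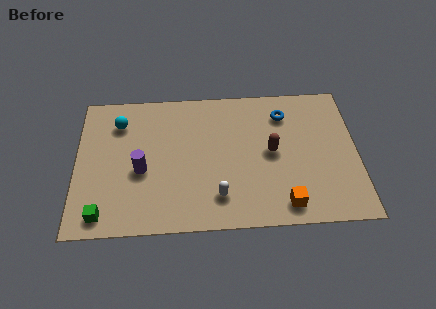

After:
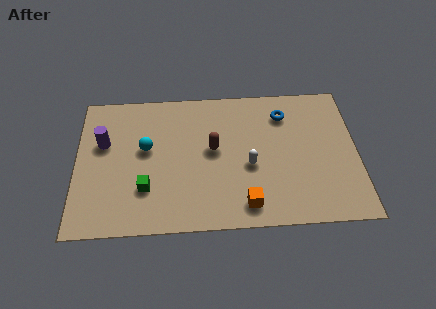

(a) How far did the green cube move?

2.3

The green cube was near (1.2, 1.0) before and (3.1, 2.3) after, so it travelled √(1.9² + 1.3²) ≈ 2.3 units.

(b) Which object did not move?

the blue torus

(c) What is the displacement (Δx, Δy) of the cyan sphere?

(1.2, -1.5)

The cyan sphere was at about (1.9, 6.0) and moved to about (3.1, 4.5).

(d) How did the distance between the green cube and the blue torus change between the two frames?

-2.3

The distance was about 9.6 in the first image and 7.3 in the second, so they moved 2.3 units closer together.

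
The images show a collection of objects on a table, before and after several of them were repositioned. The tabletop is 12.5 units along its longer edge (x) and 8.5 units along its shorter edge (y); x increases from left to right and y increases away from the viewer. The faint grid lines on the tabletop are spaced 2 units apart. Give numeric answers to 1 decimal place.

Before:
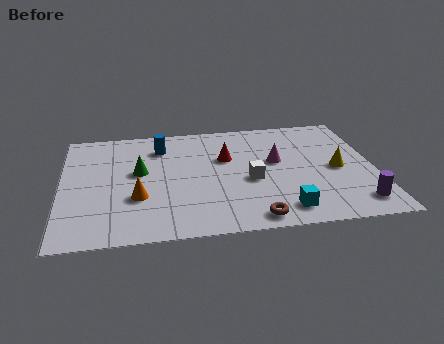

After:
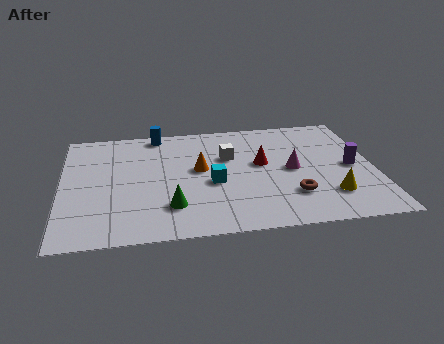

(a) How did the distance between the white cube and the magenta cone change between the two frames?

+1.1

Before: roughly 1.7 units apart; after: 2.8. That's 1.1 units further apart.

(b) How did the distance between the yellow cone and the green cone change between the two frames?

-1.6

The distance was about 7.9 in the first image and 6.3 in the second, so they moved 1.6 units closer together.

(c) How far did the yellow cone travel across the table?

1.9

The yellow cone was near (11.0, 4.0) before and (10.6, 2.1) after, so it travelled √(0.4² + 1.9²) ≈ 1.9 units.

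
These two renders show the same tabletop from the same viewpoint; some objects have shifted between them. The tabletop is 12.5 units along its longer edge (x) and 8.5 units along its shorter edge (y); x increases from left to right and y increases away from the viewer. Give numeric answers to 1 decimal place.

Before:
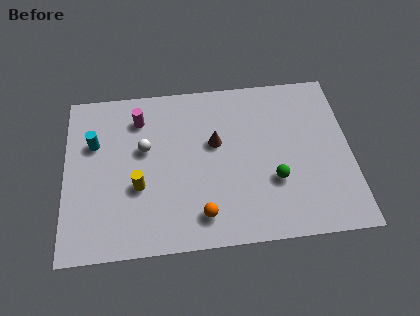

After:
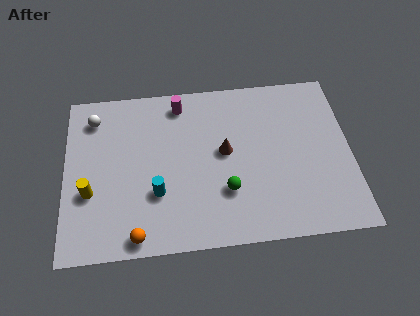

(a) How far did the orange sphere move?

2.9

From (5.9, 1.5) to (3.1, 0.8), the orange sphere covered √(2.8² + 0.7²) ≈ 2.9 units.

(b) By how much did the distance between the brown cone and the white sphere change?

+3.0

The distance was about 3.1 in the first image and 6.1 in the second, so they moved 3.0 units further apart.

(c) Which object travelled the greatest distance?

the cyan cylinder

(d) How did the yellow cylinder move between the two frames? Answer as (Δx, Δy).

(-2.1, -0.1)

The yellow cylinder started near (3.2, 3.2) and ended near (1.1, 3.1).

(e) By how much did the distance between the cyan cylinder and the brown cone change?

-1.8

Before: roughly 5.3 units apart; after: 3.5. That's 1.8 units closer together.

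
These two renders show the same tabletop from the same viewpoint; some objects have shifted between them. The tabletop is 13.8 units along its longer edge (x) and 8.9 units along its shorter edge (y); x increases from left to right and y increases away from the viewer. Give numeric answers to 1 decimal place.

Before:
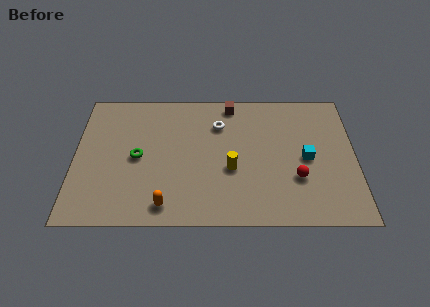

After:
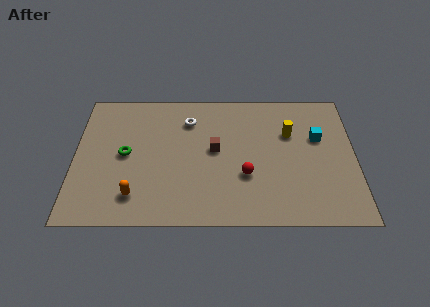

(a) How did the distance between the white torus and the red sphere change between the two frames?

-0.6

Before: roughly 5.2 units apart; after: 4.6. That's 0.6 units closer together.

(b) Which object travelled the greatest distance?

the yellow cylinder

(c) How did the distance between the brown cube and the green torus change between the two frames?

-1.4

Before: roughly 5.8 units apart; after: 4.4. That's 1.4 units closer together.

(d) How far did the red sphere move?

2.5

The red sphere was near (10.9, 2.9) before and (8.4, 3.1) after, so it travelled √(2.5² + 0.2²) ≈ 2.5 units.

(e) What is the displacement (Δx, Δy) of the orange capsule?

(-1.5, 0.6)

From the two frames, the orange capsule sits at roughly (4.5, 1.2) before and (3.0, 1.8) after.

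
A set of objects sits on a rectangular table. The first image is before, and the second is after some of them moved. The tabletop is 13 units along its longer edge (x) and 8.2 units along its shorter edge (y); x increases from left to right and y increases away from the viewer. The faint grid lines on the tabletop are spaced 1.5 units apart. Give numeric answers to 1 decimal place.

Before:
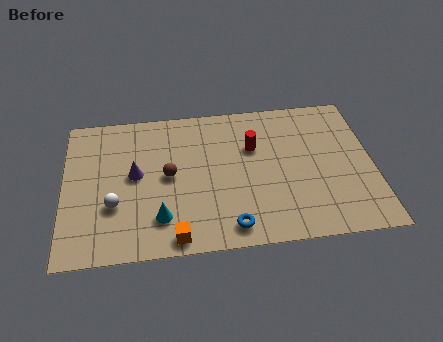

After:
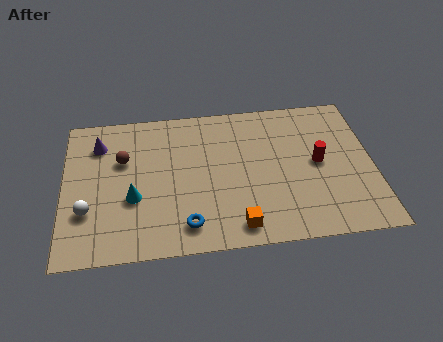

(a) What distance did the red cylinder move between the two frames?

3.0

From (8.0, 5.4) to (10.7, 4.2), the red cylinder covered √(2.7² + 1.2²) ≈ 3.0 units.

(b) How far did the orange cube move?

2.6

The orange cube was near (4.6, 0.8) before and (7.2, 1.1) after, so it travelled √(2.6² + 0.3²) ≈ 2.6 units.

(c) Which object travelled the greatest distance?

the red cylinder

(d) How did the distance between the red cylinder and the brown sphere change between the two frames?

+4.5

Before: roughly 3.8 units apart; after: 8.3. That's 4.5 units further apart.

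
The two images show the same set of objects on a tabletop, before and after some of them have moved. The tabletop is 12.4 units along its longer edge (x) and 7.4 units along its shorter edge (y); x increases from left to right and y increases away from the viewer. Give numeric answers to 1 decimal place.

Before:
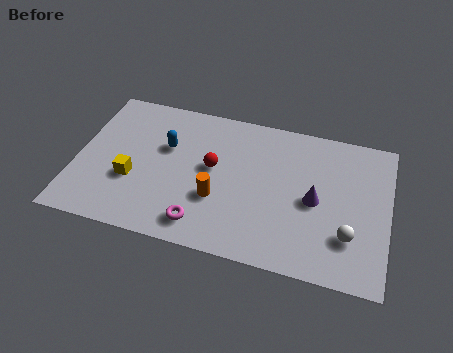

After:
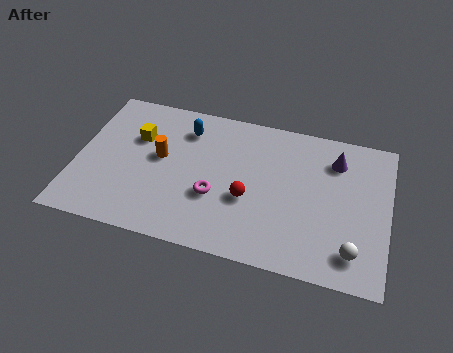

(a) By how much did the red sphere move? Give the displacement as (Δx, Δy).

(1.5, -1.2)

The red sphere was at about (5.4, 4.1) and moved to about (6.9, 2.9).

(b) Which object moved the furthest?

the orange cylinder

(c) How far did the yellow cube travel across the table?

2.2

The yellow cube moved from about (2.3, 2.7) to (2.3, 4.9), a distance of √(0.0² + 2.2²) ≈ 2.2.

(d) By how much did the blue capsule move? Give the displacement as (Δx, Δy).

(0.7, 1.1)

The blue capsule started near (3.5, 4.7) and ended near (4.2, 5.8).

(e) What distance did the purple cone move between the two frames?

2.3

The purple cone moved from about (9.5, 3.5) to (10.2, 5.7), a distance of √(0.7² + 2.2²) ≈ 2.3.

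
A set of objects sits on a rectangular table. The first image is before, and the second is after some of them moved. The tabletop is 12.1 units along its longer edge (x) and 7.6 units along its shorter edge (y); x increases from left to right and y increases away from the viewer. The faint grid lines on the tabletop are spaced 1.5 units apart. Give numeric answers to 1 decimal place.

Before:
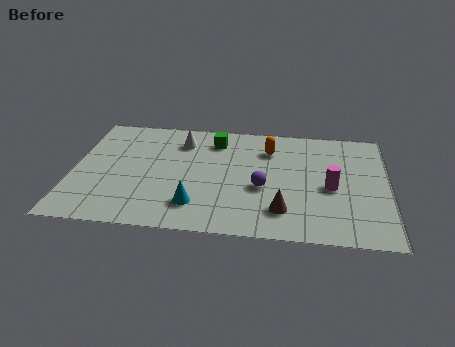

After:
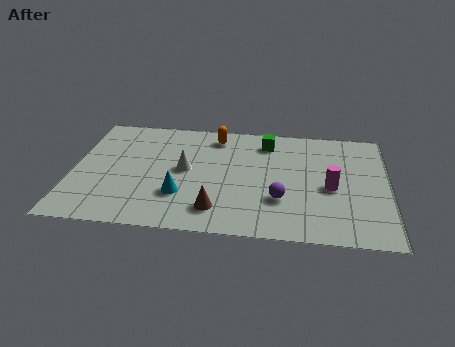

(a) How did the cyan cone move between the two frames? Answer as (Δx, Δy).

(-0.6, 0.6)

The cyan cone started near (4.8, 1.7) and ended near (4.2, 2.3).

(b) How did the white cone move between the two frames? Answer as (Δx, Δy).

(0.2, -1.9)

The white cone was at about (4.1, 5.9) and moved to about (4.3, 4.0).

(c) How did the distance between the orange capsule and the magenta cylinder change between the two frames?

+2.1

The distance was about 3.3 in the first image and 5.4 in the second, so they moved 2.1 units further apart.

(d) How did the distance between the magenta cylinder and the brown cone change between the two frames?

+2.2

They were about 2.5 units apart before and 4.7 after — 2.2 units further apart.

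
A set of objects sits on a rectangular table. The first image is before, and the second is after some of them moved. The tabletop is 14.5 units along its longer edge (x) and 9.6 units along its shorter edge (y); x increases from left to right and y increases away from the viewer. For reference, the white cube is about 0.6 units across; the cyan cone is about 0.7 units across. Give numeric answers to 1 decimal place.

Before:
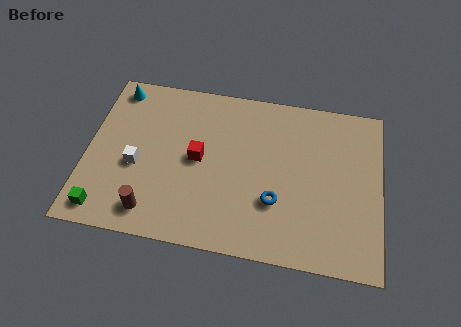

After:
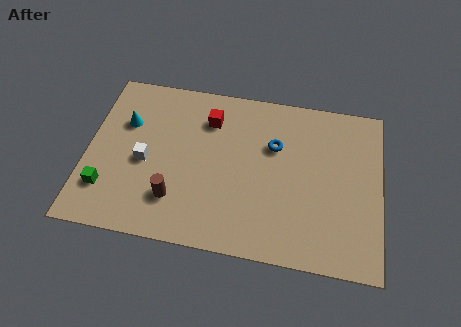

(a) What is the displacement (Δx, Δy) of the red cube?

(0.4, 2.4)

From the two frames, the red cube sits at roughly (5.5, 4.9) before and (5.9, 7.3) after.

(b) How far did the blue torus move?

3.2

The blue torus moved from about (9.4, 3.1) to (9.2, 6.3), a distance of √(0.2² + 3.2²) ≈ 3.2.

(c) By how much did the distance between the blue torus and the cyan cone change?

-2.4

Before: roughly 9.8 units apart; after: 7.4. That's 2.4 units closer together.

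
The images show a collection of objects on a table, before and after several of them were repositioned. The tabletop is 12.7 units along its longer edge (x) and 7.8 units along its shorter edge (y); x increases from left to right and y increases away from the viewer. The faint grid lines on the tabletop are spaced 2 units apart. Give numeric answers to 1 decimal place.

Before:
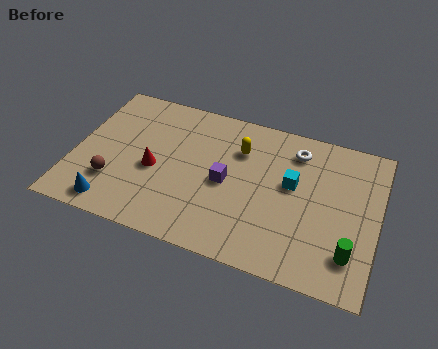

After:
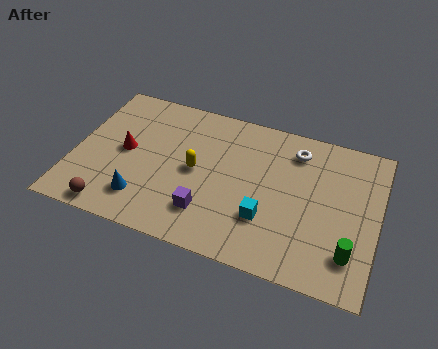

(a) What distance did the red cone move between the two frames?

1.4

From (3.4, 3.4) to (2.1, 4.0), the red cone covered √(1.3² + 0.6²) ≈ 1.4 units.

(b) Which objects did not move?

the green cylinder and the white torus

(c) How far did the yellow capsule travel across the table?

2.4

From (6.8, 5.6) to (5.1, 3.9), the yellow capsule covered √(1.7² + 1.7²) ≈ 2.4 units.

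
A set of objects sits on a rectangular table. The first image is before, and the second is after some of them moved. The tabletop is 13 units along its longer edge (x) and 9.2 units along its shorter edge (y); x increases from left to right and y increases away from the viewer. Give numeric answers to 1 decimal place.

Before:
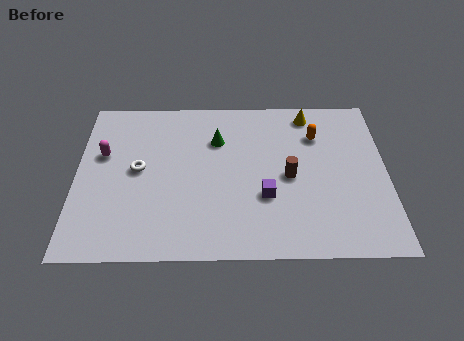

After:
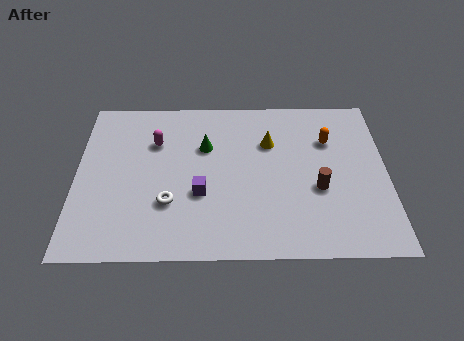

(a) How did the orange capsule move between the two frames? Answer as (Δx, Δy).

(0.5, -0.3)

The orange capsule was at about (10.1, 6.7) and moved to about (10.6, 6.4).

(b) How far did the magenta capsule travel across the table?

2.3

The magenta capsule was near (1.1, 5.7) before and (3.3, 6.4) after, so it travelled √(2.2² + 0.7²) ≈ 2.3 units.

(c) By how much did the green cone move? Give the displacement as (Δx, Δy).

(-0.5, -0.4)

From the two frames, the green cone sits at roughly (5.9, 6.5) before and (5.4, 6.1) after.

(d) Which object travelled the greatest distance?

the purple cube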